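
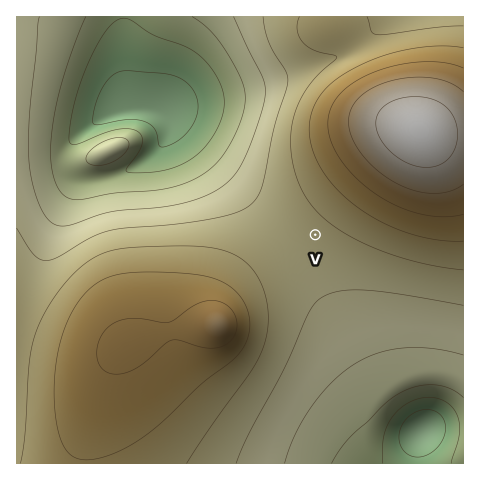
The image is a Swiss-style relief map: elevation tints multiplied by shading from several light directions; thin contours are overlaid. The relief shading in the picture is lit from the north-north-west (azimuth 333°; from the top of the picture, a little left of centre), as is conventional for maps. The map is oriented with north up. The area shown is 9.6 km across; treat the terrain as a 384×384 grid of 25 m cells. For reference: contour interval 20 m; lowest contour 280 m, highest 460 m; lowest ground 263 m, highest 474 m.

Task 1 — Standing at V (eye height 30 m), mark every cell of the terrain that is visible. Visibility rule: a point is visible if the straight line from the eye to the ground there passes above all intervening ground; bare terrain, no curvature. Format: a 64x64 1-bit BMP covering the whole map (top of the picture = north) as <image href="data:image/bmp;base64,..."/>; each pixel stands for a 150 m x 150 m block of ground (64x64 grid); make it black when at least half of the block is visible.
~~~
<image width="64" height="64" href="data:image/bmp;base64,Qk0+AgAAAAAAAD4AAAAoAAAAQAAAAEAAAAABAAEAAAAAAAACAAATCwAAEwsAAAIAAAAAAAAA////AAAAAAAAAAB////wDwAAAD///+AHAAAAP///wAMAAAAf///AAQAAAA///8ABAAAAD///wAAAAAAH///AAAAAAAP//+AAAAAAA///4AAAAAAB///wAAAAAAD///gBAAAAAP///AEAAAAAf///hwAAAAB/////AAAAAH////8AAAAAf////wAAAAD/////AAAAAf////8AAAAD/////wAAAAP/////AABgB/////8AAPgP/////wAA/B//////AAH///////8AAf///////wAB////////AAP///////8AA////////wAD////////AAP///////+AA////////8AD///////+4AP///////zwA////////PgD///////4/AP///////j+A///////+P8D+Af////w/8fgAf////D//8AAf///4P//gAA////g//8AAB///8D//4AAD///wP4fgAAH//+A/A/AAAP//wD8A+AAAf/+APwB4AAA//wA/ADgAAA/8AD8AGAAAAcAAP4AAAAAAAAA/4GAAAAAAAD//8AAAAAAAP//wAAAAAAA///gAAAAAAD///AAAAAAAP//+AAAAAAA///+AAAAAAD///+AAAAAAP///+AAAAAA/////8AAAAD/////8AAAAP/////4AAAA//////gAAAD/////+AAAAA=="/>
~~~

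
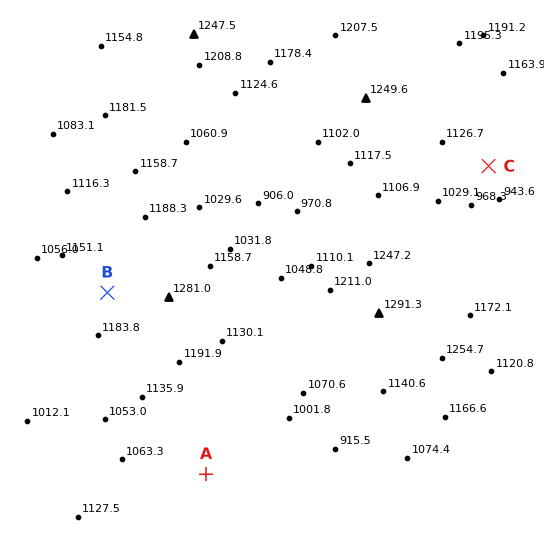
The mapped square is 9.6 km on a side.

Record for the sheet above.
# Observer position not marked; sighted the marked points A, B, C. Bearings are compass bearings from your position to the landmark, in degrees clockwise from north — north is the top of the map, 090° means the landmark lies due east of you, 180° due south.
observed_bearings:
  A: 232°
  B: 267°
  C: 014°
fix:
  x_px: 462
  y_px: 274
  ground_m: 1130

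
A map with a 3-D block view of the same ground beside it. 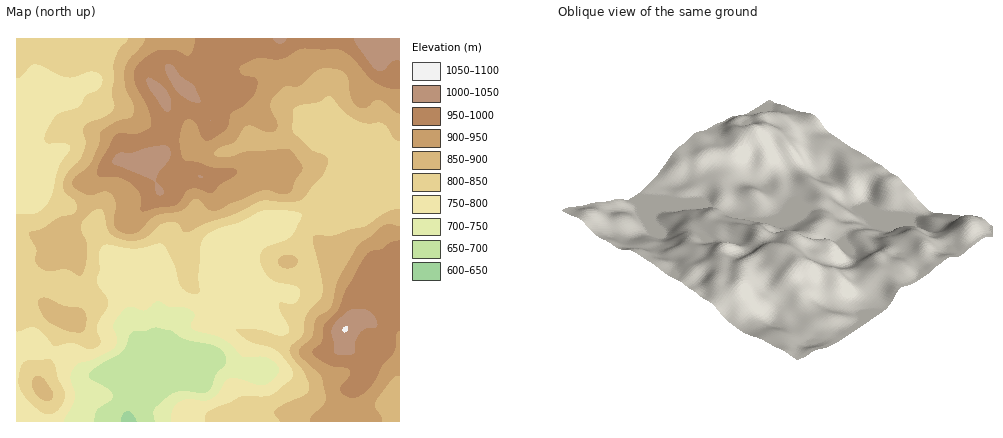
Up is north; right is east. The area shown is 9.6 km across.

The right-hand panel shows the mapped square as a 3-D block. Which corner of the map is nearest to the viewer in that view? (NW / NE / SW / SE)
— NW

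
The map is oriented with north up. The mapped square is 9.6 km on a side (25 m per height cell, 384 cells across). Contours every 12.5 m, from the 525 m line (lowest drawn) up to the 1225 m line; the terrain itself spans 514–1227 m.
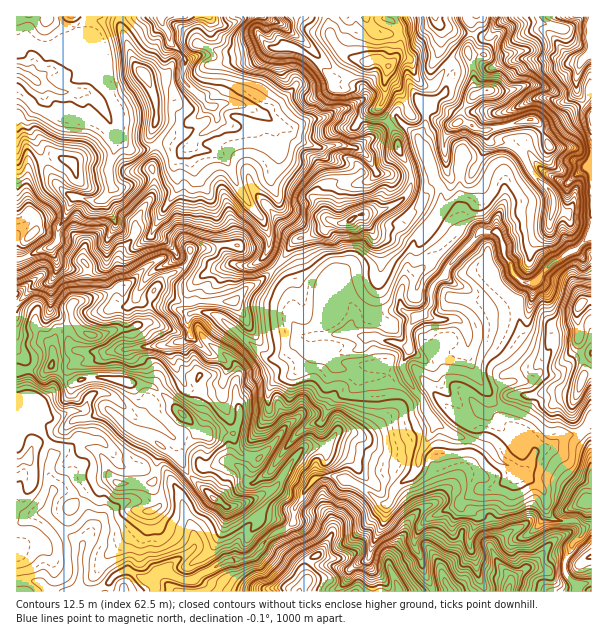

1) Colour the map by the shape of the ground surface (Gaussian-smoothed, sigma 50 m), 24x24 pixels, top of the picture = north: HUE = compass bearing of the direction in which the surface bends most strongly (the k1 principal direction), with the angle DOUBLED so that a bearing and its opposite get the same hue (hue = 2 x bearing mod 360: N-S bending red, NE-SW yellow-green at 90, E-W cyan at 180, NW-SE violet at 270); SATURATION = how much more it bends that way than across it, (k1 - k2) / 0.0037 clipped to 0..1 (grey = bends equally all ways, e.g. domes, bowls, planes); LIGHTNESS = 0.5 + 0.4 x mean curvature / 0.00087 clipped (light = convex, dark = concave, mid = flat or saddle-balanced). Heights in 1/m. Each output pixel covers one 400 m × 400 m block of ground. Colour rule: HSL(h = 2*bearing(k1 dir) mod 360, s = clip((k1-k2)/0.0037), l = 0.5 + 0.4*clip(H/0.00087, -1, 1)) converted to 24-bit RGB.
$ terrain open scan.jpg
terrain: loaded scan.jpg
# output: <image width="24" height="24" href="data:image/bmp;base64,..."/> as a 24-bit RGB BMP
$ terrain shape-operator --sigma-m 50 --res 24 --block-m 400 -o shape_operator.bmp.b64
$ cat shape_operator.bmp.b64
<image width="24" height="24" href="data:image/bmp;base64,Qk32BgAAAAAAADYAAAAoAAAAGAAAABgAAAABABgAAAAAAMAGAAATCwAAEwsAAAAAAAAAAAAAin1djnlgUWeDipxOi55Ka1s2raFISH0oaoeucqfFpZPb37vPwJuHFWpXnHLa47ZzXWKk1i1xe7i8SShm6ufDfkaNMsqIjStKjIiTh5qOV1x5pYyTimyeqIaPTo13wHe5Z4EsKk4SKVVOn8LG8MTQQobaABsz8u7ZNhdRvenAgDiT1zwyOZ5/1Z7DVySgj3/cgoyIjXB5f3dgYnNui3VylJByhJaJVUxos4dwWLljFI9FDCcQmmQ+5sqvI4uCHXFf44kWvKR1YDG6Wdee1GXAIotp54yeBjIDhYhsZWqDnoOXaGB6aJhas5yJY2ybbixb1vXloJnmpLpgCzhJkNqZ1synq1KsFS0x36eq0ZhQM1sufpNgOFc4wnlljR6UwKDeqKWCV1tzhG+EiHGkmKzCtryLQRs9ouvNtpd7Wkcm1VOvw21tFGMHJRsOklY0WpyXPmtBnYFeo3STZoNiYXdofFtXUIJ+wqV/rIuBWVx1iHCBcKd5akdEd1lGe9fTfntCXGY8Y2+/Ity98JG8aWLDd6C3dpZ4cYSFSmuAmaGFkYaYjG6ShWRvaoN7b35scL1ch5FxnV+neJRSVDo3gbiVkr3CgF1lioG+iY7BMsQ521/VAKZNXSzK2rHAh5Sydm2GipuCQXp8fFk/hXNafJB/eWdvc29RTJw9f35/eEJbV8c7lp3Ml6hbf3Zpl8e9bY+zbkhz7ObRCh8q8LfHLWKpor9rfl1xl36Pc5OeiD+Oh6WmgoKdflhebFh+nnGzWc5Oazc7NJJY6MPcLYWwlcrUgpOyU6FnlWtbQ1Z15Oy+HkNrTHY7jk5WiHJidXBkgpR1gyt4hLSjiaKack1zcL6mYWauYl+Y53y+WVOl2uCyRX9YQpJDiHNOmcDJg1m6ksnQgTmx5unIYy5nYmh8hHxrbIFkhYCbsr6eLT2jjIZjenJmbXqRh32Zl3eahFCccrlTcVSZwbiLmk6gqZLdPYycZG0iJ5olwTsSdcSXXhQZa6CaaWh5f4Zwf4lmd3lJoYpEOF6gl5OtdG6OfYN0eYB2d1+HS0Fz1LiNjIvaNh6hw9N8K0Eke6JE2KmYjkA5h3waRBYho9eeW1Zrd219e4WKi36Rg3uWhrB5aWUfkEsth3tPeop7iJB8PISybECt4MekH/6kCB9I8drrxJ7m0aXezFvMVJajXIGxip/F6MPhT2mGa3xyb397gHaAkHaGoapw0r+UGniKrk6Bjop2n+LFAxcwdTl62PPeY4MlUQbT1rFJF0s1ocE29Zjn4Ez7tLE4TGkvGy0G9Ty6k3RianleW2VSeXBdq5x4Tnx6v3QvMKbRxNayMwAw4P2PADMZ7Itl3tU0ATIx6/TXFCmH3o5sCSoN8A222N7zroze3eXuBQku9NfgwlWph4A/RqRFhbmdUnyIo3t9FpdR0fZrIgM0146c4VRLADMJmbzJKXniQ9tNuTiVoi7WONZsQL5Ug2ZWh1pAuZtMEi9qYSc85cTCwbzv5tjzXjuWUaZwYpCRsHiKo0EmNJedSlSD9cTOD3v/nMhraDI9bEMSImlCGDEZ9tzVJnh3cmJQncpoXx9URre2NlCq0uCnUWg8cIg/yn/S44O6e1OSinpirpmIRG+KVTNYmf7HxQ//vWVZaj91uta2MTJZaXPG3u/DR0BmcGd+n5ZalrN5UlVxMlJNssuDv1SSL0jMWCshvemPkC+FTZS5p5RnTTNQnvR97dYAADMvdke4krjEuKbBklynLjpTyMYyeFRkYIFzh3SPhIxyf3N4THN/mEkfnKAHLSsG2uW/djav2JReIhEbw51ZPKejZk+j0vnrHC7/ba5haEtFbGVNf2FjSUxl3cmwWHmJYqGHdVeYfYubgW52ZkVMKWgewa7s4YbLH7MlvzCKPlqy1Mjza+jca1P30+34UkK7LAccm4luhmNzhHllgWx0YUNgt9WbYpOnfi5yd3tHgHNWclVWPEmd5IvaQucrEY1l5p56V5MyOntUwlZv3n63FNwXHzMAZZ8L7kanelZIhJBpgoaSZ2d+jGGqzufVSS64u1bKgXKgpElsdmk6HicPPtA3sHtnWESh4+fALr6sWkKoPYFXYbcrVsm/6sr5kzZ2HFDVfYOWfoyDfYB/X1ZtkNaHmZxkdhFxPM9VgmCvcTN45Nf0ztr4P2rGkMKwi669w5CunKTVKDdf3au72pqoGGg10GxqdjFdHJJKfHagja+cfnmkY1ears2TZ4RFGxqUr7xeVyZbBdZx+78AiRQpgregiJxvj1qCnLd4g6xeSDdxw5VCmc5Rl8cld2o6SLfMWx7H"/>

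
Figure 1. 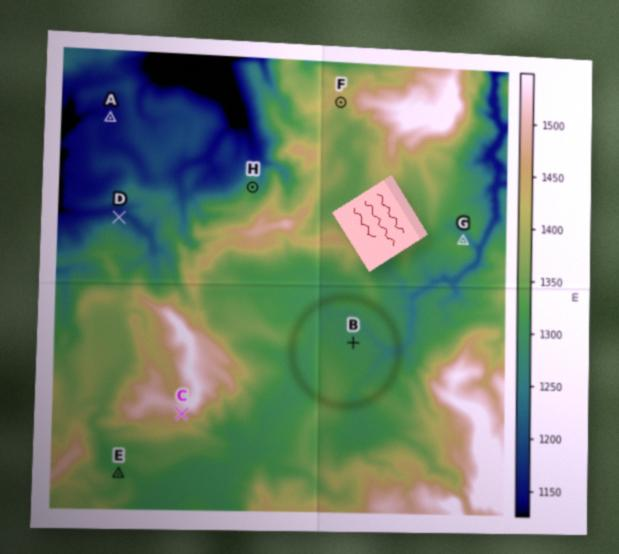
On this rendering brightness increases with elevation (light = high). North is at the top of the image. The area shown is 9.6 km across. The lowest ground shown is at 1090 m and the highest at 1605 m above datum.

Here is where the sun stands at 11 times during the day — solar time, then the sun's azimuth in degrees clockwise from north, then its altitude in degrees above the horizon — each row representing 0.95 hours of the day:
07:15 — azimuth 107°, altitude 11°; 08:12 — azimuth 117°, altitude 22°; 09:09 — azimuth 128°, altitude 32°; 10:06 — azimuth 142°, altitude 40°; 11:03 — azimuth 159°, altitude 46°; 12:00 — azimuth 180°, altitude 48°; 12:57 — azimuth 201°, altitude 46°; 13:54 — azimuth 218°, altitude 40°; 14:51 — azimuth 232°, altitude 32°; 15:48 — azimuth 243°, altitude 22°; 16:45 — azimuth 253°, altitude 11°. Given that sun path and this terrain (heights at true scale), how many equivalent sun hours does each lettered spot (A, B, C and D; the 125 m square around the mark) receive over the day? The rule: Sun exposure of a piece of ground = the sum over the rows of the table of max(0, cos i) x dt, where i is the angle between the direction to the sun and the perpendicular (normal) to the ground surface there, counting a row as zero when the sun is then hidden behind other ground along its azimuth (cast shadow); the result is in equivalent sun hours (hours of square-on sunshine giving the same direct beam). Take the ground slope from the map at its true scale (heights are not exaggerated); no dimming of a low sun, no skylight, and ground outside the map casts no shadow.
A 5.3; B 5.2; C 6.7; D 3.8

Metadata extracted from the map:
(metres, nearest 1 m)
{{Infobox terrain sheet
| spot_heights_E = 1324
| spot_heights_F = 1419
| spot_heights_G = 1295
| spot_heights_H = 1311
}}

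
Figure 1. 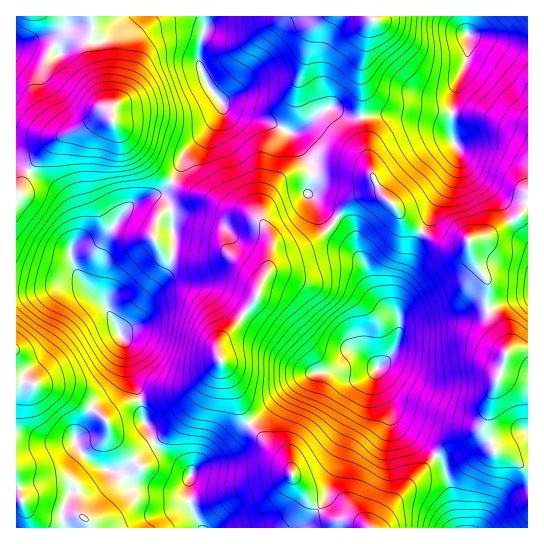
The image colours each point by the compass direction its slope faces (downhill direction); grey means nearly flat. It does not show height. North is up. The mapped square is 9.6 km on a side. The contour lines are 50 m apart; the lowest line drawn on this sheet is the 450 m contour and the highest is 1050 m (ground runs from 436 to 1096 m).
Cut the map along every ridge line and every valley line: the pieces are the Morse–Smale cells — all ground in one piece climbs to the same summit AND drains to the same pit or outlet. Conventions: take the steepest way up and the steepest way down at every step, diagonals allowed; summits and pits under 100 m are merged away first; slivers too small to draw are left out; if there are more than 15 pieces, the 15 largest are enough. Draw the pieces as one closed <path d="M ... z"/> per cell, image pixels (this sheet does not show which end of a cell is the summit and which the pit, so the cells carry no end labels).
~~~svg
<path d="M377 192l-20 5-7 4-11 13-2 5 12 8 4 6 3 17 11 20 8 24 6 9 15 12 3 6 0 16-4 13-18 17 0 14 14 28 4 14 23 20 19 12 13-12 29-14 7-12-1 13 8 19 20 10 8 6 6 2 1-117-14-1-7 2-2-14-16-23-2-8 1-24-16-28-3-12-7 3-16 0-12-5-23-15-22-25z"/><path d="M105 115l-48 24-25 27-13 28-3 1 0 96 17 1 29-8 19 0 24 22 14 27 14-15 7-13 21-26 8-13 4-13-1-40-4-11-6-6-10-1 11-3 8-11-43-39-17-25z"/><path d="M473 35l-5 0-1 26-12 29-4 31 0 16-13-13-35-9-28 0-12 3 8 52 9 21 31 34 35 20 16 0 8-5 15-3 43-27 0-164-18-2-20-7z"/><path d="M309 173l-19 2-8 4-9 8-10 22-2 9 2 6-13-11-21-5-22-12-17-4-19-11-8 11-11 3 10 1 9 11 2 46-6 18-27 34-11 18-9 10 7 14 2 24 12 29 44-9 22-15 13-14-1-17 2-6 35-40 4-14 8-14 4-13 6-5 28-8 16-10 13-13 1-4-10-6-18-18 4-16 0-3z"/><path d="M81 284l-19 0-20 7-26 2 0 186 3 8 8 0 31-8 13 2 6 8 2 22 6 8 2 0 12-17 25-24-9-7 11-3 9-7-22-23-8-19 14-12 21-8-11-28-2-24-14-28-8-13z"/><path d="M337 219l-15 16-9 6-16 8-19 4-6 5-4 13-8 14-4 14-37 46 1 14 29 64 13-8 33-32 16-10 28-4 11-4 20 0 7 3 18-18 4-13 0-16-3-6-9-6-12-15-8-24-11-20-3-17-4-6z"/><path d="M370 365l-20 0-11 4-28 4-16 10-33 32-13 8 25 26 13 10 6 18 16 24 8 7 16 11 17 1 19 8 6 0 14-21 47-52-41-32-4-14-14-28 0-12z"/><path d="M371 16l-166 0-1 15-5 18 0 14 10 26 17 19 41 13 24 12 14-6 12-12 12-7 4 0 16 9 13 0-1-54 4-13 3-23 4-6z"/><path d="M203 16l-112 1 0 41 12 32 2 13 7 8 0 10 16 21 43 39 9-14 5-16 26-24 12-17-2-8-12-13-10-26 0-14 5-18z"/><path d="M90 16l-74 1 1 178 15-29 25-27 29-14 13-9 6-1 7 2 0-6-7-8-2-13-12-32-2-17 3-6 0-16z"/><path d="M466 16l-93 0-6 17-2 17-4 13 0 52 4 2 10-2 28 0 35 9 13 13 2-40 15-43z"/><path d="M250 424l-25 24-30 20-6 9 0 26 12 25 167-1-18-7-17-1-16-11-8-7-16-24-6-18-13-10z"/><path d="M223 105l-6 14-32 32-13 31 18 10 17 4 22 12 21 5 12 10 1-14 10-22 9-8 8-4 21 0 1-9-21-33-17-9-45-15z"/><path d="M221 360l-14 16-14 11-12 5-41 9 3 18 10 23 6 7 26 18 5 6 35-25 24-25-8-13-5-19z"/><path d="M485 421l-6 8-29 14-14 12 7 8 6 22 8 42 70 1 1-61-7-2-8-6-20-10-8-19z"/>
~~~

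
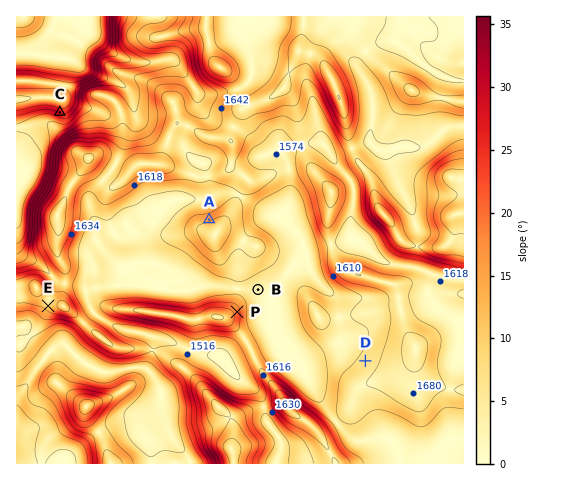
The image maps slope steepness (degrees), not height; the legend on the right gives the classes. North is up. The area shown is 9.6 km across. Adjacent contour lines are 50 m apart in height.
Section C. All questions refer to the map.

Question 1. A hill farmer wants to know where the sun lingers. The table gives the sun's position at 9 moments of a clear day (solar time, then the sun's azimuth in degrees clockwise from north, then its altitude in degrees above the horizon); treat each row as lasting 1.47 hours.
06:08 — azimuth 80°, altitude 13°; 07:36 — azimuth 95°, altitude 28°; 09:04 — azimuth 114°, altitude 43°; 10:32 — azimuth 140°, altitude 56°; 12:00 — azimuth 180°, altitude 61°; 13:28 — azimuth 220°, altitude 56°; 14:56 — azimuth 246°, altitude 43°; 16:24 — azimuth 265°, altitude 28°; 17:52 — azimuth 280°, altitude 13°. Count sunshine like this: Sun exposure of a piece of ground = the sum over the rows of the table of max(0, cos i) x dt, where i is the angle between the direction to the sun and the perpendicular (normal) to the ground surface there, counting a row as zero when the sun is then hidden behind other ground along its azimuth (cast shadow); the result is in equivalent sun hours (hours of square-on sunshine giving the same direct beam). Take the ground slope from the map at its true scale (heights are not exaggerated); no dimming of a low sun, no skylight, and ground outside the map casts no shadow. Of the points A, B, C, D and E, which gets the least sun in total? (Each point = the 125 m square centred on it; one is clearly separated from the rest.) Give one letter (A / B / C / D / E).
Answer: C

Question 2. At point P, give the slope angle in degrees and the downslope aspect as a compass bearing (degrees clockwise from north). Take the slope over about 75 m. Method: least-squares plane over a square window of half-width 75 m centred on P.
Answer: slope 19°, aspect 74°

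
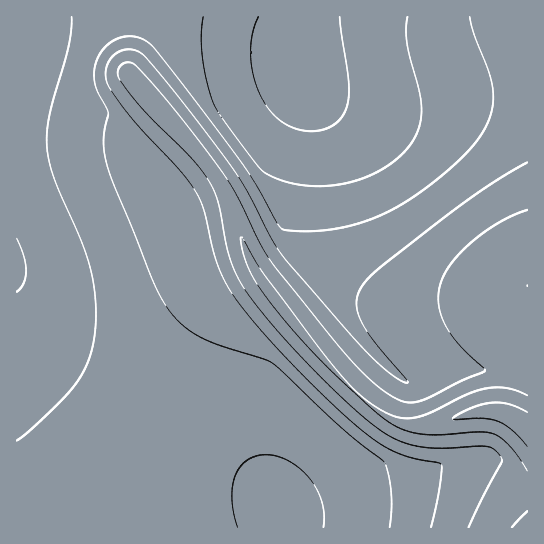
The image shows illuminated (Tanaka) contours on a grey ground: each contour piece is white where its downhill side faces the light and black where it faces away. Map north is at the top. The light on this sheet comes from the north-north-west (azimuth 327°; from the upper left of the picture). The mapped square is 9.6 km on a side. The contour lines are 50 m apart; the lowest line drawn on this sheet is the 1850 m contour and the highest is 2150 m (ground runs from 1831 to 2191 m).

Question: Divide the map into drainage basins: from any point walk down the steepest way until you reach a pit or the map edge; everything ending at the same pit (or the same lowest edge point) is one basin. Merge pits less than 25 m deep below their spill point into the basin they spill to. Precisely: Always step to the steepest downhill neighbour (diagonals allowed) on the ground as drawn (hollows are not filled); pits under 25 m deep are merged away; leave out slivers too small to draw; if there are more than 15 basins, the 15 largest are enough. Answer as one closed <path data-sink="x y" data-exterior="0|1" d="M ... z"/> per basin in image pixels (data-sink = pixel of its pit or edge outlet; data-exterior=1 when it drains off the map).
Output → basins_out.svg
<path data-sink="295 62" data-exterior="0" d="M527 16l-388 1 0 16-10 33 0 8 48 53-32 35 8 23 15 26 19 27 12 13 43-8 14 30 11 16 52 65 43 45 23 17 17 8 27 1 46-13 16-1 14 2 21 14 2-1z"/><path data-sink="17 266" data-exterior="1" d="M138 16l-122 1 1 511 114 0 2-2 4-45 6-30 9-30 15-35 26-49 27-40 37-23-15-31-36 8-9-2-18-22-26-42-8-23 32-35-48-53 0-8 10-33z"/><path data-sink="279 513" data-exterior="0" d="M258 275l-38 22-27 40-26 49-15 35-9 30-10 77 395-1-1-100-22-14-14-2-16 1-46 13-22 0-16-5-29-21-33-33-46-56z"/>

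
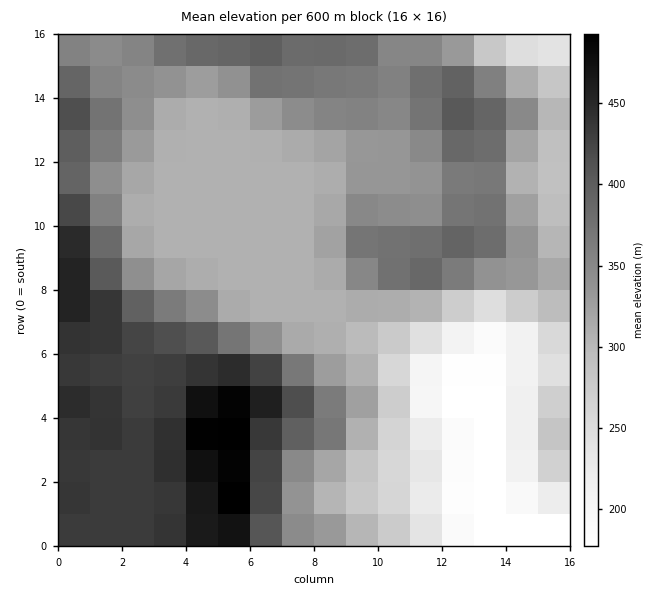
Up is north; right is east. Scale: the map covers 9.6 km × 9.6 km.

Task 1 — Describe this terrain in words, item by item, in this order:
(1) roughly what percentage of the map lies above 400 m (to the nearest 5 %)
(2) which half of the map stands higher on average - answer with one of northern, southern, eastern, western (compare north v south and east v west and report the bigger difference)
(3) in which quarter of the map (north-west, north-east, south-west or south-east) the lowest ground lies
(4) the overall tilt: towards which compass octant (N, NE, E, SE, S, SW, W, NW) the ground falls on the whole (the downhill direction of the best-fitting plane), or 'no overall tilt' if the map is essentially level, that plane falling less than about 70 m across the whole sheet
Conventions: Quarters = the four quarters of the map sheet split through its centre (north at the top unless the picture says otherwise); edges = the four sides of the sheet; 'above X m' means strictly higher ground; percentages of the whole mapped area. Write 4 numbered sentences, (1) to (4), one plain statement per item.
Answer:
(1) About 25 % of the map lies above 400 m.
(2) Taken as a whole, the western half is higher than the eastern.
(3) Look to the south-east quarter for the lowest ground.
(4) Overall the map slopes down towards the east.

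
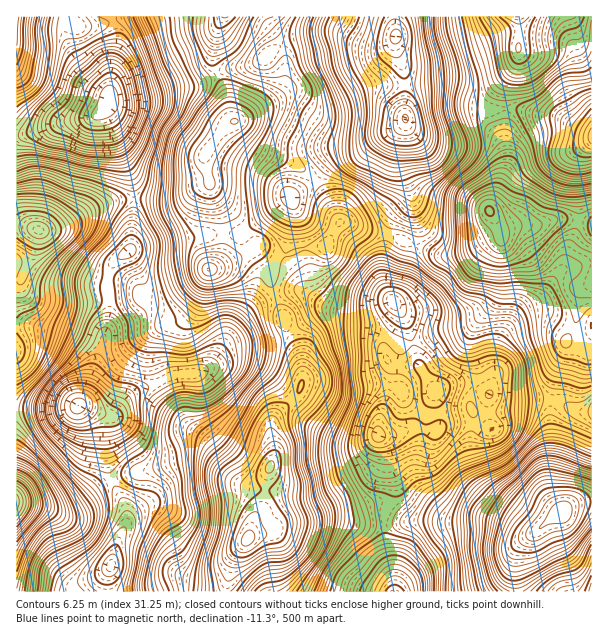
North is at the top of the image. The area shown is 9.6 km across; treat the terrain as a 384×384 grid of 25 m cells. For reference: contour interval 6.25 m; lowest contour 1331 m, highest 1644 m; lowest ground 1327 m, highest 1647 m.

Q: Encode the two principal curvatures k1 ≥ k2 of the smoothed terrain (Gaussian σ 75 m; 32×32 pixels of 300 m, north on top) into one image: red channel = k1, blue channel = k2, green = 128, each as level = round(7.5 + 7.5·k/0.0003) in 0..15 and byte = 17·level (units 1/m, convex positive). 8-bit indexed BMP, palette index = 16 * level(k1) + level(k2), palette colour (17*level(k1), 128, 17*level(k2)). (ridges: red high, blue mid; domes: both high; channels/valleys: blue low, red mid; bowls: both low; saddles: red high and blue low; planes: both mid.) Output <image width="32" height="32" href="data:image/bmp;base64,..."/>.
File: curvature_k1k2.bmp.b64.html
<image width="32" height="32" href="data:image/bmp;base64,Qk02CAAAAAAAADYEAAAoAAAAIAAAACAAAAABAAgAAAAAAAAEAAATCwAAEwsAAAABAAAAAAAAAIAAABGAAAAigAAAM4AAAESAAABVgAAAZoAAAHeAAACIgAAAmYAAAKqAAAC7gAAAzIAAAN2AAADugAAA/4AAAACAEQARgBEAIoARADOAEQBEgBEAVYARAGaAEQB3gBEAiIARAJmAEQCqgBEAu4ARAMyAEQDdgBEA7oARAP+AEQAAgCIAEYAiACKAIgAzgCIARIAiAFWAIgBmgCIAd4AiAIiAIgCZgCIAqoAiALuAIgDMgCIA3YAiAO6AIgD/gCIAAIAzABGAMwAigDMAM4AzAESAMwBVgDMAZoAzAHeAMwCIgDMAmYAzAKqAMwC7gDMAzIAzAN2AMwDugDMA/4AzAACARAARgEQAIoBEADOARABEgEQAVYBEAGaARAB3gEQAiIBEAJmARACqgEQAu4BEAMyARADdgEQA7oBEAP+ARAAAgFUAEYBVACKAVQAzgFUARIBVAFWAVQBmgFUAd4BVAIiAVQCZgFUAqoBVALuAVQDMgFUA3YBVAO6AVQD/gFUAAIBmABGAZgAigGYAM4BmAESAZgBVgGYAZoBmAHeAZgCIgGYAmYBmAKqAZgC7gGYAzIBmAN2AZgDugGYA/4BmAACAdwARgHcAIoB3ADOAdwBEgHcAVYB3AGaAdwB3gHcAiIB3AJmAdwCqgHcAu4B3AMyAdwDdgHcA7oB3AP+AdwAAgIgAEYCIACKAiAAzgIgARICIAFWAiABmgIgAd4CIAIiAiACZgIgAqoCIALuAiADMgIgA3YCIAO6AiAD/gIgAAICZABGAmQAigJkAM4CZAESAmQBVgJkAZoCZAHeAmQCIgJkAmYCZAKqAmQC7gJkAzICZAN2AmQDugJkA/4CZAACAqgARgKoAIoCqADOAqgBEgKoAVYCqAGaAqgB3gKoAiICqAJmAqgCqgKoAu4CqAMyAqgDdgKoA7oCqAP+AqgAAgLsAEYC7ACKAuwAzgLsARIC7AFWAuwBmgLsAd4C7AIiAuwCZgLsAqoC7ALuAuwDMgLsA3YC7AO6AuwD/gLsAAIDMABGAzAAigMwAM4DMAESAzABVgMwAZoDMAHeAzACIgMwAmYDMAKqAzAC7gMwAzIDMAN2AzADugMwA/4DMAACA3QARgN0AIoDdADOA3QBEgN0AVYDdAGaA3QB3gN0AiIDdAJmA3QCqgN0Au4DdAMyA3QDdgN0A7oDdAP+A3QAAgO4AEYDuACKA7gAzgO4ARIDuAFWA7gBmgO4Ad4DuAIiA7gCZgO4AqoDuALuA7gDMgO4A3YDuAO6A7gD/gO4AAID/ABGA/wAigP8AM4D/AESA/wBVgP8AZoD/AHeA/wCIgP8AmYD/AKqA/wC7gP8AzID/AN2A/wDugP8A/4D/AKWDYKODoNT6t6Sl9/ZRpMOkcXSVYmBQpqem5vjEYXH0lTBSoXAwctnrodb39YSm2KZhc5ZiUXKSdJXo+ti3tfZzcYW2opCwxsiRpfj79vnryqSDhZOClKWjter66LfoxJZw1/rYkHCjpnFy1vjH2evaxdPm4fbk2aKVten59/r5+/P25vewcZJhQGLl1rfH2MjVtJSSpbXIw9i2yJbY6/n+5tejs6CFdGKTp/fGpcXWtHOnorWEpaWmuLTo6Or7+/nIlICz0uq1k4Dp/Mfn+PeVc3VjdYakcsbXxaP5+se41KWCkqW02LSVkfWnlMf61lN0c6K0p5Zys5Bhcfj5pnTkpKOhhHOTs8fExWO21/fmknOCMECTlFG1ojAg4fKjg/KAADChMECV6/jVtJX598CjtpRQcqWWhJS2cWDS84Ki8IAAAICSkOPn6YG0pfr29cnq1qCAyKWDuLeCg7XkgtL1wyBAk8ijsKCQMGGE18T46v2ysMPJlFKCtHKBxuR01f354tDCuaemcIBgUFCipPn6+qFxYpRyo6SyQSCk57ja6+jWoaClxralyZKCYYPU5fe1lHJyt5KF6ciCobXZ2siUxbeVYGKn2enopUAxpPfD58WFksSUs9bJ+aWSptjIppW3ybWxkqallKHkUZHU+cmDs6aDcmFSYcK0tXKjlaW12bfZkoKR2pOi1PelwrPUg6PFlFIQQGBi1JGig4JzuLf4tLJAcaLIsaTo//nVpLeFpuWlYmBjhLW26riWtrKll7P0o3FgcFGCpvf617Wnlbel+8iioPjz9+Xq2ti3lXR0t/v66bOQQEGD9JKjhdrl5fb4tNby+MNxs/nKyZaXcpX5/Pr49pJwlLflhJS103RRgvj757OlkZCV+Oe3x/j10+nKyNb39ODC2Oi4xtaUMkCl6dmmtpNgotj+/bXY5fb1x8iWpsfVwJGm+dvapoRBY8LV+cakstPx+tn3pcakgpS22sfGxsOws7f417WFlJTV1uRwcpS0tVCTs/Xmw3AwQLCSlGNkcKCT2fz5xpWUpYWUs4KxcmJQcHCg4+fmYVCAkHCAYEFAcaXq6ffn+bZ0dqbGpnIwQEBxk/XXx7bGlXKjYIBwUDAwkpG0+fr8+LWFp+q4pnIwcLfr+JSzkYGDlsalxZVhQFKTkcGR+LnGxcf4x7ezo6CgperWs7Cyg4Wk+tiVclJAYpbFlMHwgnSk6OiFdZO3oZGFtKTF+NqVYbjXlqLFg1CCltiW97KQUJX3lXVkZHSBYISlt4T76/ni+tmUoMfVwJCm2ZXo6aeDo+aWg3KVYWCQuLinhPjIlnL4tVKA2ubhsdemptn4pWKlw4Jil5diYJHKqKaT8cN0hfY="/>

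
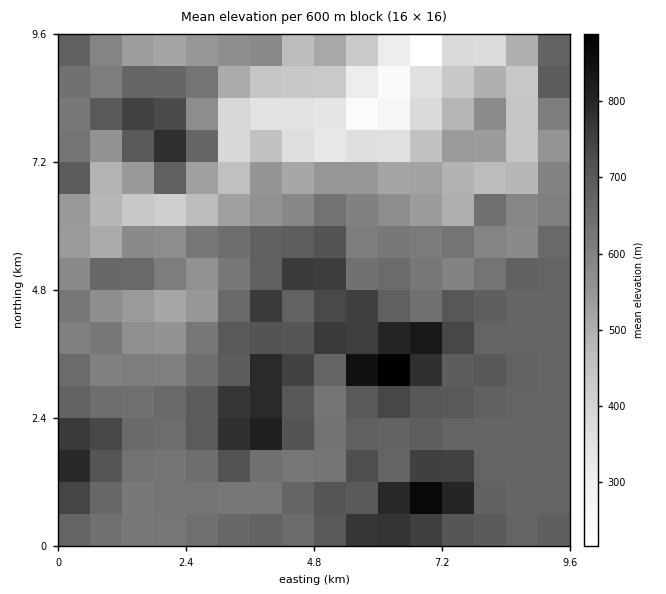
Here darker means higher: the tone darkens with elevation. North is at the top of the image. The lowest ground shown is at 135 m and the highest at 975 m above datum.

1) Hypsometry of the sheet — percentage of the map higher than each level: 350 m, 96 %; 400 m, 93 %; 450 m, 88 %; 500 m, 82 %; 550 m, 75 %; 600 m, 65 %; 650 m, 47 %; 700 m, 21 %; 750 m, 11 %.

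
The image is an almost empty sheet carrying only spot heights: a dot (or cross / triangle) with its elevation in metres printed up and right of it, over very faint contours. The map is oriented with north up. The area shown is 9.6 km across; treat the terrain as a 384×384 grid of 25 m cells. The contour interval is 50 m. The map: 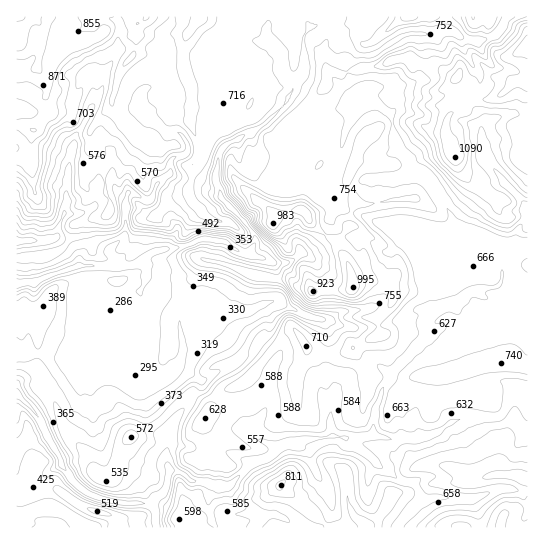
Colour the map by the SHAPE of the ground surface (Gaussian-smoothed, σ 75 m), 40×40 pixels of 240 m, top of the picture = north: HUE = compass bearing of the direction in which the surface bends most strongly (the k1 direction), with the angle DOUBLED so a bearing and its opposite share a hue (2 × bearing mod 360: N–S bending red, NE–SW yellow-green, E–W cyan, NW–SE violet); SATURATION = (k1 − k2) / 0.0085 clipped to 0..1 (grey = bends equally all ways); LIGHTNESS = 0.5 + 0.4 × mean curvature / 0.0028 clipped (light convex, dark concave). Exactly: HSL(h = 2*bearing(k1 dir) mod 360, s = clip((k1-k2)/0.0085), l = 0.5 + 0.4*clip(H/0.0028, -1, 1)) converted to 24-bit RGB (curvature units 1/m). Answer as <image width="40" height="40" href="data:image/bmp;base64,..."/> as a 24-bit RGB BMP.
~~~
<image width="40" height="40" href="data:image/bmp;base64,Qk32EgAAAAAAADYAAAAoAAAAKAAAACgAAAABABgAAAAAAMASAAATCwAAEwsAAAAAAAAAAAAAhYRzfX58fn5+fnh4dFFQbU06U2g+cL5sjIeek4eSXGZ7dmiYx9O4hoaQgo+BdlFyh4B5ZHhoaX9feIdzkHd2dlVgfXJkd6B0YZKjoleVgqWOorK5o2OBXWthVIaDd4WbjpOvpqW/nqa+nJK1aE+btKGZh417TmlskpJ1YXdXbG1aaEFGhYyTz/D8zN7wiYKgd15lk3NqdCxhX6Odxq2Bg4V1cIdvf3qfkKCvml2Sj2Fjjn5ea2xXc3lvi7uok6ihSjxll4J6hsOIUT1buX2Jl4qITnFnT3xgcIp4epV0ioVzd11qaW2Ln5uotKXAf3S1lo2mo4iyfGSipdPYod/MNRYUMxQAgHE+bJFrbJSPXYNoGTsywLSVj5yxm5ijU5OAjGWRkXicqYCnwJe1l5Sce72ngJqSdn19TjFisbiOgJlrNTJajH1+wrK3k5C1V0tsZmw4WlIlXVckVWApKE4cUoFEiX5eYjlCfHJ3eI13gJSqpdGeMwAcl32LudHXt8bThpGmeISNj4ShMWKGuuG7OyovPCkFQzIQMEQVVX1/nam6nJ/H3sndop2fXox9cE9yaFBsrcOPkI6DKjpfkMKqkoFyUjAZWFhjqZm3kYq2mZO2qZzBpo63cXl9Ymlgj6Ske3aCopSGPZIvVCw+dWR+r9LGjKCgnWx8kYeHfIOFdot7fWWAVDMZenBmrq+5jpmwwsXKJpWCVZFjd4+Nl4OR17++l3mgUiNbhZqYttS7ooamTXSOZk9CZkNbxrnMlo24doWThKGjh6qseoKViYSXjo+kfJWwh5GeeXmEj52Rw9HMJAMwhLF2h6+Cb2d9mXKCmoFyfo1yfHltV0NsaXup1dzkmZexkaGrjYBwhDU+WmlFDjMKVX5Qqa18mU59eIiuo762hJSNn3WEay1JbHZ5cZihhZ+Gg4qbh4adjouTh36Bdm52f4F3jot6cYFte3Jsg4CGlMiFVB9NiYGAlMmpg6CPZlF2iXWKuYyOlZOIeJedWmCQWF9kg3M5maFjfHhpgISQjqKyipiplk5gOlUpQUYaaXFPY45hkZR1cltTe1JTkaK7j56xXW9rjp16bG9shXqDinJ8i397hXiFgX9/jYt9jYV1XndvjXV/or2SJQcsp9Wng6GNd3l8alt7eIyQsLe2trDFpFqaaWxtN0lyz7a4jpaHepR/cHpwf3VjdVtyjYOfp4ejkXaWeXd/gJ95Rlxgi2RXiY9eQXc+llFPiKaDeoRuaWNZSmwwTn1SiHuEg4WLhoOVjo2fnYmOam2AocahbSVkcYR0o82Wd4OEf3CEZ3qLb46Elal+iHZ8lluixpKxK1xij5GTxaOslIuQdHd8eXN9d4OCcXeBm3uZnYyfjqOmmaebMi1moZigpZmohZqWlouakH+MhJSHeHGRq6SqaXN5S2s8YWo7a283VF43pol6dW99pZRiVCtFicSSmLGMY210cGFlbXhqcX9thKZxZ1pUVWNlnYifx5K7LF1Ms6KWoISQi26CgX2Bf4V9XG94fnZ+npmLhpWFiId/Skdqio+Hi4WGt5N+Q2yDqJCNhXuHZ3t+mJGCinKLgniNiIOajZOkmrCoVnpzgHF5ZTRcnMG1i7WRipeIdFd2fHt7dX99f5h5el9ceXVwYHliRXFRgHuNzbfQR4aOxXyYnIOVh4KEg4aBYWx8enN8oKaFiI1+eml6d3l+b314gYB6w6iVDSYzw6iliXmFeHuAhoV6gH1/fYOLfYuTjJWZmo6NXmR4f3h3N3NkmZ99jbOLfWN7fG58f35+e4B6gH11f319gH9/f39+cX1xPmlKiZpaOyYiWI5ZsZa0y5XLk4iHX2t7dHqLq6WQioZ6cmF1fXp+Y3Zqfnh1o6GNhYqlSllerI+ZioCTjIWUj4aRgH93cHxdZ3NJdmpEZVdGdGdMgpjHobexh4N/eF9zf35/f39/gH9/f4GAgH5+f4B/gH2Ag4J/c3x6UmJup6O2kY+nSnVGVmlY16a7gHOBW3eAn4yLnndzc4B5emV2gXpyYX9ifah4f0BJLW5MjIuCloiQgISHhoKNkIOdoIqwnoi1louzj5m3gZ25eXhLn5dZbWNhd3l8f39/f3+AgICAfYB/goCBf3+AfHx/iICAfIOBZHZ6X4BjgZFzhXeMlnWXTW9S1J2sUWhuenJusZ2OeIibcHKuq4K0m7GYZVhadoN2oYOEKmRKiYR+jX+Cf393eXx2fIB6foGAhoOJkIiMd3KChJCEmpiFdXh8cn59fX9/f39/gICAfYF+hICCgICAfHx/g4KAgH+BcXN9coR3eoNvZ29nbHFxoI6TXYeCx32ocnV3ncqjgo2kVE6AhIWVrI+8y5PLjJWRcZ2KnICbN2xYhHd4joOCfoF9fn96fH93e391h4V5fW14iYmDlJODh4F+an9/ent/gIGAfn6Ah4eAen+Dhn6GfX1/hYSAfHp+eXiCfY2Gen1/d36Da42QgJeagIaXmWyi0eLakKi3hmuUZ1J2h4FOOywdbW81obF/mICegHeKgn2McW9od4JngoN7f31+gYB8foB8gYN8gXJ8ioOFiImGmZGHaHuEdnh/gYB/eIB7i4OJcoN5gXaHhX+EhISDf3x+dX96foV3dnx2doJxantfVW1TfHNpT6ib1tGpLwgELiAFNkMdfJ2Mn6PKpK/U0aa4VXBHWHJej36GYIODmJGggHiLgn9/gISBgIGCf3uAgoWFop2xeWi1tKCWZ21/dXR+gICAhX+AeX5xgIZ4V3F8l359e39+inqAf3l3gXx4eHRxhXhwfnNqaoJVSGY4NTYljBomrX6HnriRdHuAa19feqdMMWo1SmZG27u3WG5wYXZhd3l0XXdLV2tVkIiFfn6Ef3Vye3p0fYV7pKCPLSVd587Xh3OXcnV/gH+AgX6AiHx+kYx9S2FanZaXhH2DhHGAjn13c3hxeHZ3fHB0iWJil3RTcGhPMSg5jpmZsr3b29nyppblq5ni5OfnW3OnY4eVobSPiYSoaHKjeXWNkYWZjoWOWXNRd3poeIODlXyKgX56dno2KkUXDy4FpHt1rovGnpW9jI25lZzFs5/GkpWgZFZnjYmAdW+All5hgnBWamJNZllPf4aKxM/i0934V1j/ps7NnsWPa1t4gGVzdmBhx82jemmUcnyap5OZhJqFW1BwfHuBgH+BiIGKjoObhIebeYyPgYB8hnt4lZevo4yynpKqYH5bFTQNPDcLSE0QQE4lZ1okb285YGBtiXN0gFGCpICSq6e1mq3W0ez6rNbifnyScUtJKh0USFI/ztnAWypNel1ulrCLkJSNkYmDbn2Li36Lm4+ValZ5e359f4CAf4GBgIGBgYGBi3qDaoCLnpKopJzLoJnOxarbx5/OgGOZfqWljrGSYTpweZSEsIiVKGEuRVk6YXeBvtzgyMbTh42mjIJyLhMFIBcTYkVPmH2Es+rAIBoTgH5eaHx0rduqelZ3qK+QXlFMXJZniFRxfnKAf4CCfn9+f397f396f4B8fXx4dHdxZYJWPD0HKigJHigLdkE6nW9cc35egl1IU2xGSlJFg3BGgV5PcVxXhXeMXZ0wIzMAMyQAJRUOwMSKCxArnFdaoth3X09EU2JccZh2icS0kYdpbm5dk4d5lbXBflp6e2hsfXh0fnp0fn93fIN/fn14eWJeeVhKc4BNe2pUt5COaHd4j6B8GEd66NjnqH6xn32crsKpAAgz1aqtjYafnsm8HyxT2p2bmGSgkpyuktHe0OnwmCeUxMfOwsPJY2SZpI+ifee9T1FzqYiUs87QdIyKYjQ5d2Zifnl1fnh0fXRoeotsc1xfdV1UdlJXkYN5rb+ZMGyHn3Cdk4eNtt22EjREem0wa3hbsJi/6ejaAAczztTIva7WsXeNZ1aVhpWKsNDQkc24d4pwMwAdK3pApMyHpZq6rGHR2PPpnIa3OFByiItvn2UuZD02bXRbanBVcGxUeXNiiaiYcnmeiGJ9lX+PdICXqcK2k6ySRFSFa2KTztm9l6ihREB9b2ZjvLKfT3Ji2eCtCAYtrdiSGh4V1ZmXfW2aoMWhf7SVb3tdMwAgaZSR3O/sl9rObWl5aXp/w6uMZTlJellqXFdsu8S5hH68p5fMp5nRlZXIpcPJg6KkXypbknt7eoB2fpGDla2dwczTax9cRFxb1vKsYFpTZ0hwk4GkoruZaX6EiU9TPy5Hj4R0XsKqhJiLmYSq0Mmpg3FbTTR0bHF51fDliaWOYzYyamBNcnFVmopOamZrdXCAiH51a5xebGlxeYd3cXx7iIeQqKaXZC1beFhslIdwiK2eksa3ZZdtOg0fppSSW3eG0+SwXGF2Z3d9X2N5sKWJcnh6aU17fFeWlbaRlU9aF1cnWDgrybRitLiIBAYvxM/NfqF2YkBLnoCAenx+cH9/n4eWjn55WnhykoOYkXt2XmJMdXZObnpMTHREcks+XTRLfGhloMqOb6eOg5mRcjVje2h3mKSBfqW02dC7ZWiPd2d3Plt9u5qBdnVvUlF4oISNdHlxmXdzma5/P7fL1LzauZiTEiRHz+a/b0BueoN4fXd0i4h+e39+aHh2rZSWdXyLTmx4xZuWen+oipyxnqG2dUyJnlycgGSYoaepzdvAU5uGZ01he0qClKCpoK+2hWpfzMyIcFtlg46JDx0tzrKlj6anU0tki2pzgH6HprS0xKrMf6KvEh4jy8Geh2l5Q6RVcUqfk3ydi3V1l5yCd3x/c3p+gYl5oI6CQ1duw5qLZ3heen9eYWljgVBrW2VlaG94uMqqo7qZmnWdPjNgdH+Sh5yIi4Nwbmlvw6eJepN8W0xMGyw2x8ugXVFjiGyDe5+Rha+pmKCaX2xznGxXZ1VlgZqAzoCneoVzCCsLUkZYzL/LqZCSb3l6eX5/foGAqJuKS1xzhpCTx6G7gJl+QTJXempxh3iEbo+hutenqZ6IdGR0UUR0bXZqf3xrhJ6Ei6rAr46nv1+TZm2Ppb2qLnJ1oGySeYqEhKqOe4d7eGpfk114bFSjvdm7XGNydXuGp46u1KHWap2SDTYYwZWtn4WWdnp2a4BznpmKamiCUXpqjpF/x7G6OyF+mJ3BuMvXZGGJ1cuggIVaXz08SWNgdYuVmqGujoeWdGJQc2dTqqOIjIuwtqGjH0VdtHufoK2Xb4h9dmVpdnJ5foqCX152yLmVXW6Bc3x6dnl3j3+CkoWGp4WlDj0mu4qdq4efdYN5d4ZnfHB5eH97aoFhgWdWTF9hdGZNdVpEZYJenK2BtY/CloqscVNjXm9MUXE4fHdVe4iZhYmerbWXgoBueXaDYlR+KFxg4cq0cXN5YWl4i4iLgIKCYmt4wcB+W1lwf3yCeX19cH1+ppOPhoGKiYKCM1xSnXuBsHeFfJh1ZXh5f39/f39/eXCHgXqWZX5+eIJriIJhmJNogHlpiHOZlpDPz7HXe5CbgIaGbXpheHlnpLx+gImXUmN9pHWdTmZ0xbGObHZ3enSAbn5tg3+BcVV2tdWeaFuBeXx+gICCdXt9k5l+gXmCmpafPUpyeouHqomTq5yidWpqYHRbeHtscXNkb2piYmhUb5uBeHuRxIiviZpyaox6YVZmcoFku4yhe36amnGbk6CgvK+jUVtNdW5UXGBcg4F/b4SJqY90XXRrf4KBbW94b26HrsKWdmJ9gH2Ae4F7eHyAi5GCgn98dWtqoICCMFNYl416lY2Llo2wwIbEdnKMinNiOlw8l4yDW3N2apaIY6ig4szKUWmOZ2h5hH2ejIRlf25bYY5fgpZvbnF4v4GbcGppUmZXZXxjLWZm4r/Kd4KUa4qIbXyGe4KCmpl2cG51f3+AgYGDf4B8f4N6hYSCa12AoaSMPDdofql+h5aEg3yBT39fYm5rkITN5tP4pbzSfqPGhJGjUVB5xdywbiV9bGikpHKHop2pdYh0mq+dZXiCbYF+iYKPwo3OqZixYX1nTHhiVWVEu6ZsW2ddbGZwfHJxn5ZwZ3p4dYJ8fnt/gIuBhIGEgn5+eF10j5Z+REN4jKmKioptcnJqkU5wqZabDD0QUG48qKSKeFeDiYyCa1VxjqCDk7OHNSZZq8nCqn2u1KjOrJ+Xb2V3d4N5cXl0VHxYjIaY5rjjdJKrZmqQxcWpcnyHYGaFcXubzKuqY3BpZHhmc3p9iYJ+gYB+b2p7f4WIk5CCUHZ8gYWEoI+TZEtpg7OKZGF47MDeUHJPK0ITUE8iV1kqXo1GMg8UsnU1S242CSoNeXVprKN/k2ZokoqSiHyHdXuHg5eMaXluXIZTm0RQZXiFs5Wdop2nVoKKXm5smY52t5uueZWfXmR8jIyEgn+BcW+AhH6Cj56IdGN8fH5rbHJmeXKRqJyRY4J4S2dV2X+4w6DEcZSxnrW0X2uaU06g397WZm+nkJ6jLHFog7Vz"/>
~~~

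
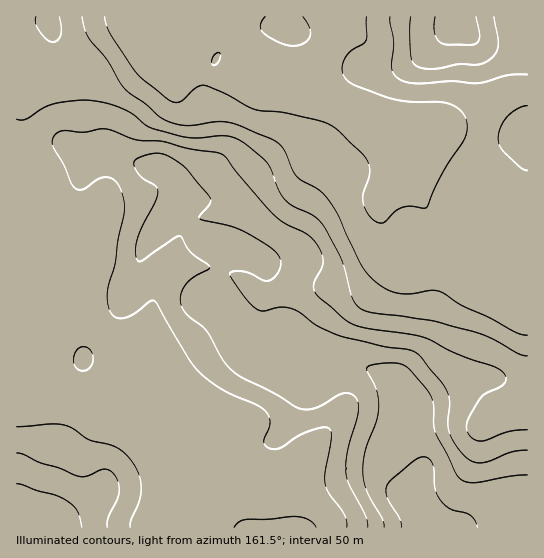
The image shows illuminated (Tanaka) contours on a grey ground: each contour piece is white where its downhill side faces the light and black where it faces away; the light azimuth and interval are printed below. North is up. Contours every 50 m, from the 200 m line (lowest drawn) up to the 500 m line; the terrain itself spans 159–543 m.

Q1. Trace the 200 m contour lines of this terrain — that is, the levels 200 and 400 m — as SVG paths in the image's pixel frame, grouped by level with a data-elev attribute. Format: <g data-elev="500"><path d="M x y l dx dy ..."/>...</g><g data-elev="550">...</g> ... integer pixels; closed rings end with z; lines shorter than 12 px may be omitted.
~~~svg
<g data-elev="200"><path d="M212 65l3 0 4-4 2-6-2-2-2 0-4 4-1 4z"/><path d="M265 17l-5 8 1 4 2 4 15 9 15 4 10-2 7-7 0-8-7-12"/><path d="M367 17l-1 24-3 3-13 8-7 10-1 9 4 8 10 7 37 13 16 3 30 0 11 2 7 3 6 6 4 12 0 8-3 6-21 34-16 34-2 1-14-2-9 2-7 3-9 10-4 2-5-1-6-4-5-7-3-8 0-9 7-21-3-12-5-8-27-25-9-5-11-3-32-8-29-3-29-16-20-8-10 3-14 13-4 2-6-2-28-21-8-8-25-38-5-17"/></g><g data-elev="400"><path d="M107 527l1-9 9-19 2-8-1-10-7-9-8-3-16 7-8 0-20-8-20-6-16-8-6-1"/><path d="M527 450l-16 2-26 10-7 1-7-2-12-11-9-16-2-11 2-22-4-11-6-9-23-28-8-3-26-4-45-11-20-9-19-14-9-4-11-1-16 4-8-3-13-14-11-16-1-5 4-2 9 0 8 3 12 6 7 0 7-5 3-8 1-6-4-7-11-10-25-14-14-5-27-6-1-2 10-12 1-7-23-28-9-8-11-7-9-2-9 1-12 5-3 4 3 8 6 8 13 7 2 5-3 11-17 35-3 12 2 10 2 2 3 0 32-23 5-2 3 2 9 15 18 13 0 3-15 8-8 7-5 10 0 9 6 12 20 17 14 25 8 10 13 11 31 14 28 17 8 0 8-1 26-15 8 1 5 4 2 7 0 8-10 37-2 23 3 12 17 32 2 10"/></g>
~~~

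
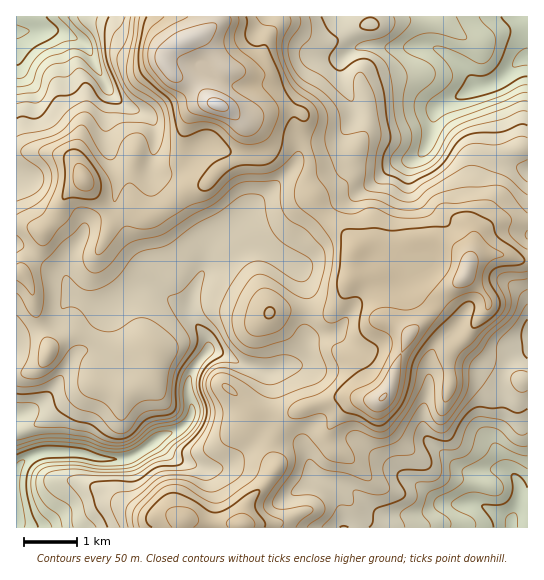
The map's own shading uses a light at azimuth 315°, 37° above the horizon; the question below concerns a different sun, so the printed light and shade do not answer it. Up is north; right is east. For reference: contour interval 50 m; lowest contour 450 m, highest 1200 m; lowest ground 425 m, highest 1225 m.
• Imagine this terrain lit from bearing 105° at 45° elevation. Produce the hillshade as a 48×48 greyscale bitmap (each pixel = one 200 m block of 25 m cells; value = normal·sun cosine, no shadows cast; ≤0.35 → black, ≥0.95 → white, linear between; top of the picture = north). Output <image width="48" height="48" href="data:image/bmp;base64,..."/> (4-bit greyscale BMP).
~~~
<image width="48" height="48" href="data:image/bmp;base64,Qk32BAAAAAAAAHYAAAAoAAAAMAAAADAAAAABAAQAAAAAAIAEAAATCwAAEwsAABAAAAAAAAAAAAAAABEREQAiIiIAMzMzAERERABVVVUAZmZmAHd3dwCIiIgAmZmZAKqqqgC7u7sAzMzMAN3d3QDu7u4A////AFVlVnZUIld4qoZ5u6vMzKmqqruqqqq7lzRXZmZlMkZ4qoZpy5ibzLq7u7u7qqq7mCJXdmZmUiR4mYVYzbmJu6qqq83cu6mbugFHh2d3YxJomXZVndyZmqqZvMzMy6msywA2d2ZVUxJGiHZlWd26mpibzLqszKqruSEkVmVEIBNFd3dmVr3amZm8y6q83Lu7mJdWZ4iIcgI0V4iHZ5zKeKu8uqrMy7u6iMypmHZ5zGEAJXiIiJu4eau6urzLq8y5eLupiHVpztlAAUeJmauoirqZvMypvcuneImZmIdoztu3ABWJmZqpibp3ztyJztuXeHd4iIh4vLveYAR4mYiamIhozux33tqYmZh2d4iIq6vvgAWJmYd5mGZozv2GztqpmaqXZ4iJmqz+UBaaqXZmZmZVnv6VrtupiJq5ZnmZmZz+QCiaqHd3VFZkXP6mjdupiHm8lnmZiJvvgAaZmYd3ZVd1Su63nduph1acuImYiJve1RWImZiHZWeGR964nduqmVRryomIiJq961RXmqmYZniHVb7InN3LqmVpupmIiJq83GJHmrqod3eIZZ3bic7cu3eJmZmYeJqruVNGiry5iHZnh3vdqJ3tzGiqmZmYiJqrl1VWeby4eZZGiIi8yXre7mi7maqZiJq6hmZVaKuod5hmiYiKy4fO/mnLqZqZmZqqh3ZVaKqYZomHiIiIq6i97orLmZqqqZmal3dVaKqXRGmZmYh3ebzNy6vLmIq7qpmaqHdmeaqXQ1iZmZmGRr7cqqvLl3m8upmaqYh3eZmXQ1iZmZmYVJ3bqom7p2i8uqmaqZiIiZmIU0ipmZmYZYu6u2esuWasu6qqqZmZmYiIZEeamZmYdoqqu2acynWLqqu7qpmZmIiHZmiJmIiIh4q7u2eKu5aJmavMu6mZiHiHd4iImHd4d4mru2Zou5iJiJq7y7qph2d4mZd4mHZmd4mau2VFmpqpiZiau8y5h2Z4qql3mXVGd3iaqnYyWKzJmZh4ms3KmGZ4q7uoiYVFeIeJu4dCJa3JmZh3eL3Kqod5qqvLmYQ0Z4iJq4dTNqy4mpeId4q6q7l5u6rNypUiRomZq3dUV6unipd4iHiZmsuZu6rN3bhBFYmZqmZVWLuWeqZomYeJqruqu5m93dxyA3iIiHZURquXeZZIqoZpvMury5is3d2kEleHd4dlNZqHeIUmqnVqvMurzLmb3cy2M0Z3Z4h2VYqXd3MUiHiqu8ur3Lmb3cy4VERWZodmZoqXdlMTVYvLq7urzLmb3dzKhlREVWZWd4qENVRFZoq6qruqu6ib3czLuoZTRFRGd5pwJUNpmJqqqsy6qpibzMu7zLmGREM2d5kwEzSKqZmru926qoeby7q7u6q6dkM1Z5UBECarqYmrq93KqoaKu6qrupnMuVRFZ3ICEBaauqq6q93Kq7mKu6qqmIrNy3ZVZ1ATEBV4q8zLmt7LqrurvLupiZq8y4h2ZUM0ECRWib3cqc3MupmazMupmqqruph2RWVUEDVVZ5zduazcuoiKvMuqqqqqqg=="/>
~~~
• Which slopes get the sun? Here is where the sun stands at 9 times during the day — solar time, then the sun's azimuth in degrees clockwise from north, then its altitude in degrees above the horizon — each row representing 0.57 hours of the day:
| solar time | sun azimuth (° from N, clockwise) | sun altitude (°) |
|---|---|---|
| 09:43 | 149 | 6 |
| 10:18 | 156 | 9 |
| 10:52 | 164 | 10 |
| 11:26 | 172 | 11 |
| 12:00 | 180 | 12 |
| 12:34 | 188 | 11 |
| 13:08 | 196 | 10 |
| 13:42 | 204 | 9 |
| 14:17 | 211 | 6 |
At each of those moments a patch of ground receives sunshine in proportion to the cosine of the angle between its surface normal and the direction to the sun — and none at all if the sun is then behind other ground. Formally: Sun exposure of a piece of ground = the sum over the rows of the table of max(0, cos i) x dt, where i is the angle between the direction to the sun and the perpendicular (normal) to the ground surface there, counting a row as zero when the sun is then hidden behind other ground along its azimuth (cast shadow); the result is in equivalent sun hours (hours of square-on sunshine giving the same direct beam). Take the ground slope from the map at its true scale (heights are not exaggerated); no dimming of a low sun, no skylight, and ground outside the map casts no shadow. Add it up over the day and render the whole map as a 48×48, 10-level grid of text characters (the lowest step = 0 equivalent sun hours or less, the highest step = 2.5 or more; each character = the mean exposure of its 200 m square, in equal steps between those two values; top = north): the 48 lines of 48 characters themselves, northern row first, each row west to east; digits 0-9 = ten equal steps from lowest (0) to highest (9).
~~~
333466421122000000133310133221112223333322111112
111004752122000002454310355321235666666653211233
000000043112101355431101343322343455544565433344
000000014222223665410001222223300000000135544311
000000004424542333421011110011000011100012443000
001000002546874211134432100000011122222221100000
001000000368999630002322200000122122344320000000
000000000068999631000001110000123222332200000000
000000000003665456642111221001122222210000000000
000000000000134589996223444432211221100000000000
000000010000023578897545445543211211000000000000
000000011100113554468876434432111332100000000000
211000001112213443235665444322123331000000000123
556531000123223332113445664322233300000000111235
444432000123223321247888742222222100000000100012
212224422222122222478888522211221000000000000000
000137863222222346776665333222220000000000000000
000247873322123568865443344432100000000000001111
001355653333235778654333455541000000000110000111
211355432345567765433333455653101110000012101233
654565323467887544333333455555200111111100111001
256654224567765433333333444454322223333321010000
025543345555444334332211233443333323333331024431
013444566544433344322100012222233223333211247998
522334566543444443221100001122233433322112543478
632333555433334542221100000012454332221247840136
543333344332223443221110000013553211122357752135
554332223222211234322222223223542001111366335655
564222222211111126643334555545432331003674259976
442013322111111113664456754454324664136743489864
331024432222211222357677764331124443477423676432
322454333333333552003787664443212211576335864332
125763223333335750000145433334421111455444544310
358843222223334530000000111112110002444422334310
899633332223444333320000000000000003444323444444
997445554335553126653100000001210025665356654455
764456665456775103554310011245566678765477776555
323466765556897100223333235654699999765787788765
146888766665410000123343346534679997556876567755
999999999983000000244433344544346897435975445666
972000013310000001345422213554223577521486444688
510000000000000001233321013566632356653257766687
200000000000000000001121354357874234676434443367
222322000000000000000002664234576411357754321135
345555431000000000000015631123346753226887776444
456665443200000000000134100003434677654444457754
456653455421122100000000002455554445442000002553
245544555544554444322222236776554332222222222233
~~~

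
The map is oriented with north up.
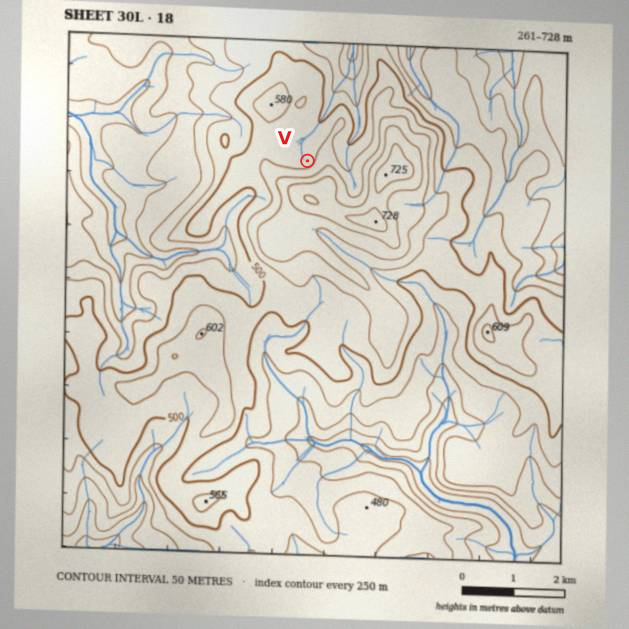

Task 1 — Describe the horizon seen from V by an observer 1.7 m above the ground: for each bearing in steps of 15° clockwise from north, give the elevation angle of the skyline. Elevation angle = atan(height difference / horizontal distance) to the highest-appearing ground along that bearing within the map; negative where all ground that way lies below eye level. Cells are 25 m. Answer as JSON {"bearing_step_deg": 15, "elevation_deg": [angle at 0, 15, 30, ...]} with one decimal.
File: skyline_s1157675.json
{"bearing_step_deg": 15, "elevation_deg": [0.4, -1.9, -0.4, 2.1, 4.5, 6.5, 8.0, 9.7, 12.1, 14.6, 15.5, 15.5, 15.5, 14.6, 12.1, 8.8, 5.1, 2.1, 0.8, 0.3, 0.5, 1.1, 1.7, 0.5]}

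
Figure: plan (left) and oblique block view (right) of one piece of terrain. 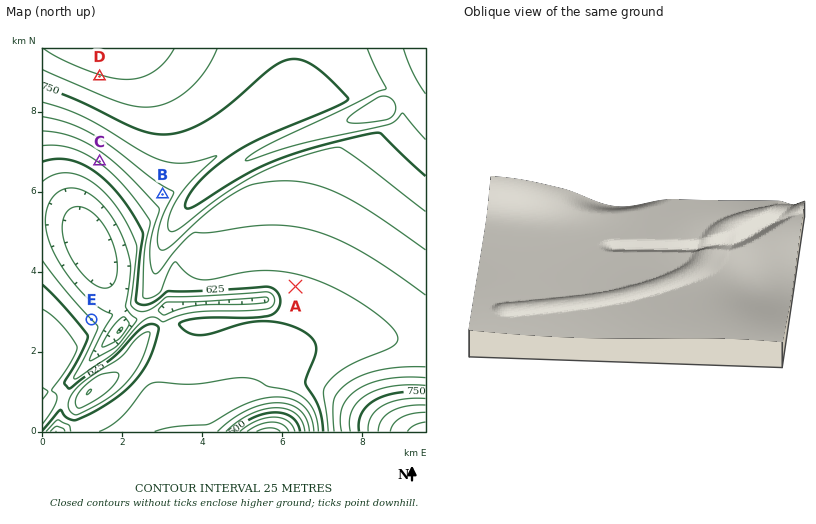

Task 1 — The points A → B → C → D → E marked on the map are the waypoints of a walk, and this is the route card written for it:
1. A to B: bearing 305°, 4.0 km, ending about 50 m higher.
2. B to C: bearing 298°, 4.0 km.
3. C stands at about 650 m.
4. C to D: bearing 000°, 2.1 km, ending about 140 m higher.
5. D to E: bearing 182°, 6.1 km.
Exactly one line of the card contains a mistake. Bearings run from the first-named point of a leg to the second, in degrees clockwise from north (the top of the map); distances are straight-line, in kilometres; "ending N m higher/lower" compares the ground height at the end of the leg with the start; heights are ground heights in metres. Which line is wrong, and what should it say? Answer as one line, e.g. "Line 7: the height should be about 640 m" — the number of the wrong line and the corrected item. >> Line 2: the distance should be 1.8 km.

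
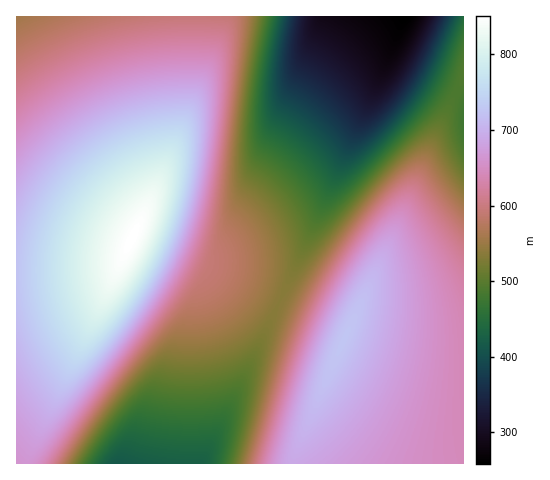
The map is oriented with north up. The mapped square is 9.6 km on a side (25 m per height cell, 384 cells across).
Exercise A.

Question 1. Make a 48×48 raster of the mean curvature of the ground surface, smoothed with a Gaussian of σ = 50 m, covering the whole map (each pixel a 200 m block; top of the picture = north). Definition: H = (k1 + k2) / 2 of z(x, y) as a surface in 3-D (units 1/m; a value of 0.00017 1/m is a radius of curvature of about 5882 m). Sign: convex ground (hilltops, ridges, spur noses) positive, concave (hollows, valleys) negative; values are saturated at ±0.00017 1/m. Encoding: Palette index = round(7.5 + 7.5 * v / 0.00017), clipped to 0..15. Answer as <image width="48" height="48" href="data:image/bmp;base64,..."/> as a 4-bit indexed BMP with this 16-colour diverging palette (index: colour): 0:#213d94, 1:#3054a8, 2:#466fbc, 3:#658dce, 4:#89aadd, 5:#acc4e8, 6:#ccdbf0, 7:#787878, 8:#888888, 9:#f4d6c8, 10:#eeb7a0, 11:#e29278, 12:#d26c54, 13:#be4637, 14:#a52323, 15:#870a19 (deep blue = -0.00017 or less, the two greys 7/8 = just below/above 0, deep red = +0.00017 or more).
<image width="48" height="48" href="data:image/bmp;base64,Qk32BAAAAAAAAHYAAAAoAAAAMAAAADAAAAABAAQAAAAAAIAEAAATCwAAEwsAABAAAAAAAAAAlD0hAKhUMAC8b0YAzo1lAN2qiQDoxKwA8NvMAHh4eACIiIgAyNb0AKC37gB4kuIAVGzSADdGvgAjI6UAGQqHAI/+uWQgBXd3d3UAJGm+/5d3d3d3d3d3d3z+yoUxAnd3d3cQE1it/7d3d3d3d3d3d3n/25ZCAFd3d3dAAkec7+h3d3d3d3d3d3jP7KdTECd3iIhxATaL3/t3d3d3d3d3d3ef/blkEAaIiIh0ACR5zv6Hd3d3d3d3d3eN/sp1IQN4iIiHEBNovf+nd3d3d3d3d3d6/9uWQQBoiIiIQAJXrO/Yd3d3d3d3d3d47+ynUhBIiIiIYAFGm9/6d3d3d3d3d3d4v/24ZBAXiIiIgwE1is/9h3d3d3d3d3eIjv7KdSEFiIiIhgAkab7/l3d3d3d3d3iIi//bhkECeIiIiDATWK3/yHd3d3d3d4iIif/sp1IQWIiIiGACR5zv+Xd3d3d3d4iIiM/9uGQgKIiIiIIBNovf/Id3d3d3d4iIiJ/+ynUxBoiIiIUBJXrO/5h3d3d3d4iIiI3/24ZCA4mIiIggFGi9/7h3d3d3d4iIiIr/7KdTEXmZmIhQE1es7+iHd3d3d4iIiIjv/bhkIEmZmZhxAkab3/uId3d3iIiIiIi//sp1MReZmZmEATWKzv6IiHiIiIiIiIie/9uGQhWZmZmHECRpvv+oiIiIiIiIiIiL/+ynUxKJmZmYQBNYrf/YiIiIiIiIiIiJ//24ZCFZmZmYcQJHnO/6iIiIiIiIiIiJz/7JdSEomZmZgwE1it/9iIiIiIiIiIiJr//bhjIWmZmZhgAkec7/mIiIiIiIiIiJnf/sl0ITiZmZiDATaL3/yIiIiIiIiIiJmv/9qFMRaZmZiGASV6zv+YiIiIiIiIiJmd/+yXQhOJmZiIIBNovf/IiIiIiIiIiJma//2oUxF5mYiIUBJXrO/5iIiIiIiIiImZ7/65ZCFImYiIcQFGm+/7iIiIiIiIiImZv//KdTEXmIiIhAE1et/+mIiIiIiIiIiZnv/bhkIEiIiIhxAkab7/uIiIiIiIiIiIm//sp0IReIiIiEATWK3/6Id4iIiIiIiIif/9uFMQWIiIiHACRpzv+nd4iIiIiIiIiM/+yXQgF4iIiIMBNYrf/Xd4iIiIiIiIiJ//2oUxBYiIiIYAJGm+/5doiIiIiIiIiIz/65ZCAniIiIcgE1is77dniIiIiIiIiIn/7KdSEFiIiIhQAkab3+hneIiIiIiIiIjP/bhjECeIiIhyATWKzvpnd4iIiIiIiIif/sl0IAaIiIiFACRpvf13d3iIiIiIiIiN/9qFMQN4iIiHEBNYrO+nd3d4iIiIiIiK/+uWQgBoiIh3QAJGm9/Xd3d3iIiIiIiI3+ynUxA3iHd3YAE1it73d3d3d3iIiIiIr/25ZBAGd3d3cwAkec73d3d3d3d3iIiIjv7KdSADd3d3dgATaL33d3d3d3d3d3d3iv/bhjEAZ3d3dzACV6znd3d3d3d3d3d3eO/sl0IAR3d3d2ABRpvnd3d3d3d3d3d3d7/9qFMQF3d3d3IBNYrXd3d3d3d3d3d3d47+yXQgBXd3d3UAJHnHd3d3d3d3d3d3d3v+2oUxAXd3d3cgE1iw=="/>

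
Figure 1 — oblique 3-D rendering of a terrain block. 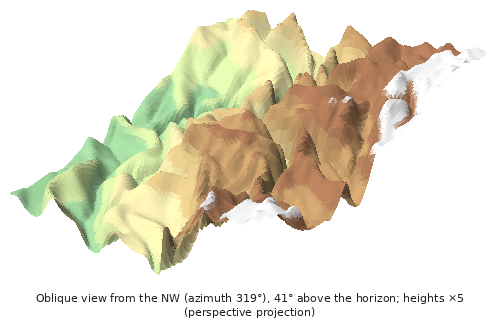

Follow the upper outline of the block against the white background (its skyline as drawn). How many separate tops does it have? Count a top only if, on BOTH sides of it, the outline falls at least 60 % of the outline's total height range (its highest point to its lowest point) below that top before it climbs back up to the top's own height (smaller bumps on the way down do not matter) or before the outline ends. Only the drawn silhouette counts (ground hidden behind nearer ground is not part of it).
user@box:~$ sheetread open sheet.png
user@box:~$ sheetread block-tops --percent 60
0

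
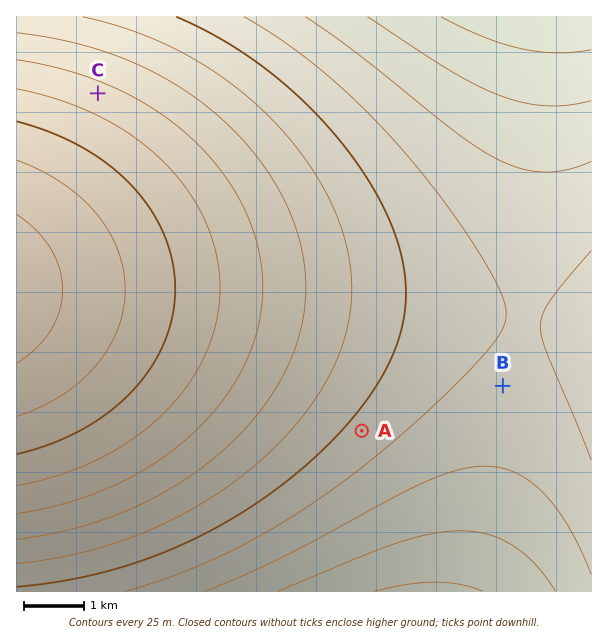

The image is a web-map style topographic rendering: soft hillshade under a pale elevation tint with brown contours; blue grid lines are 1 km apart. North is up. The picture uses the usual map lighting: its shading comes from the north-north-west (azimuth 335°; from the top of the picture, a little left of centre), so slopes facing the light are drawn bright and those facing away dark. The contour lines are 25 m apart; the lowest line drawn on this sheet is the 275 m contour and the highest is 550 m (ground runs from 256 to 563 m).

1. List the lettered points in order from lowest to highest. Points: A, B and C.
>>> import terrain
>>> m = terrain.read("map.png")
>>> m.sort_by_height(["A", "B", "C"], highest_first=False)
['B', 'A', 'C']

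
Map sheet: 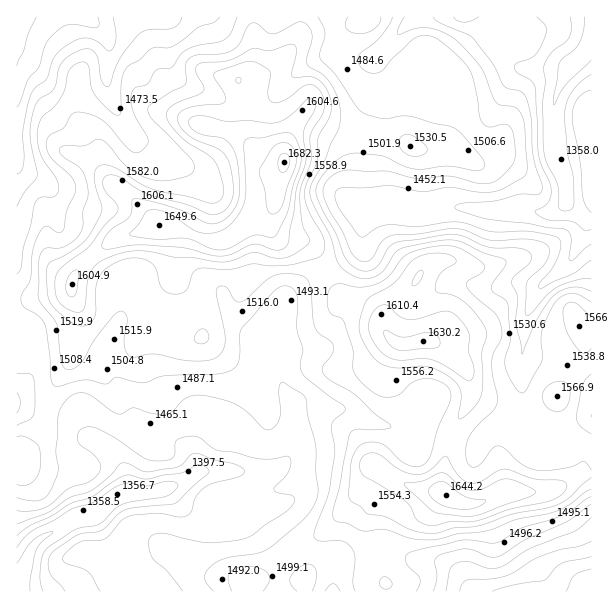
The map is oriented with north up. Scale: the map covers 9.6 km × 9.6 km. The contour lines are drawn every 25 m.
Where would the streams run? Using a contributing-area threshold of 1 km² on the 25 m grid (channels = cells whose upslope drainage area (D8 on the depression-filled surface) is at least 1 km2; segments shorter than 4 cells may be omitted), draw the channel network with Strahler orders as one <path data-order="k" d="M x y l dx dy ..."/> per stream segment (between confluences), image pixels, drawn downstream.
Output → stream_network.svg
<path data-order="1" d="M98 591l-81 0"/><path data-order="1" d="M581 591l10 0"/><path data-order="1" d="M338 566l-2 1 0 9-1 2 0 10-2 3"/><path data-order="1" d="M437 560l4 1 5 5 1 0 26 25 54 0"/><path data-order="1" d="M212 516l-5 0-1-1"/><path data-order="2" d="M206 515l-5 0-1-2-3 0-6-3-21-21-6 0"/><path data-order="1" d="M263 507l-3 2-12 1-2 2-9 1-1 2-30 0"/><path data-order="3" d="M123 494l-12 6-19 18-5 0-1 1-8 0-1 2-9 1-8 6-18 9-10 11-3 6-2 7-6 11 0 3-4 9 0 7"/><path data-order="3" d="M164 489l-6 3-33 0-2 2"/><path data-order="3" d="M195 474l-3 3-10 6-3 0-2 2-3 0-1 1-3 0-6 3"/><path data-order="2" d="M194 459l1 2 0 13"/><path data-order="1" d="M198 446l0 25-3 3"/><path data-order="2" d="M294 443l0 3-7 13-9 9-3 0-2 2-6 0-1 1-66 0-3 3-2 0"/><path data-order="1" d="M95 441l6 5 1 0 21 21 0 27"/><path data-order="1" d="M483 435l6-6 3-1 33 0 6-6"/><path data-order="1" d="M540 432l-9-10"/><path data-order="2" d="M531 422l-3-6-1-8-2-1 0-5-1-1 0-11-2-1 0-42 2-2 0-22 4-9 0-3 5-8 0-3 4-9 5-6"/><path data-order="1" d="M431 410l0 3-5 4 0 2-15 15-7 0-3-3-6-3-21-5-6-3-3-3-5-1-3-3-9-2-1-1-18 0-2-2-30 0-1 2 0 31-2 2"/><path data-order="1" d="M27 377l-10 10 0 17"/><path data-order="2" d="M279 354l0 18 2 2 0 7 1 2 2 6 7 9 2 6 1 1 0 38"/><path data-order="2" d="M276 344l2 3 0 6 1 1"/><path data-order="1" d="M281 309l-2 9-1 2 0 7-2 2 0 15"/><path data-order="1" d="M224 297l4 12 24 24 11 0 6 3 7 8"/><path data-order="1" d="M125 288l-2 23-1 1 0 3-5 9-3 3-3 6 0 3-3 6 0 23 2 1 0 3 6 11 10 12 2 6 1 1 0 6 2 2 0 4 1 3 12 12 6 3 8 2 6 3 7 6 2 0 4 4 2 0 15 15"/><path data-order="2" d="M542 285l6-6 1 0 5-4 1 0 17-17 12-24 0-15-17-16 0-5-1-1"/><path data-order="1" d="M462 282l5 0 6 3 7 0 2 2 21 0 1-2 38 0"/><path data-order="1" d="M363 213l5-4 3 0 1-2"/><path data-order="2" d="M372 207l23 0 1 2 3 0 2 1 3 0 6 3 22 0 2-1 4 0 2-2 4 0 2-1 7 0 2-2 15 0 1 2 12 0 2 1 48 0 1 2 20 0 12-11 0-4"/><path data-order="1" d="M56 204l0-3-2-1-1-6-17-17-12-4-7-8"/><path data-order="1" d="M353 204l6 3 13 0"/><path data-order="1" d="M17 198l0-33"/><path data-order="3" d="M566 197l0-15-2-2 0-4-9-18 0-11-1-1 0-44 1-1 0-5 3-4 0-3 8-15 3-3 1-5"/><path data-order="1" d="M189 167l-15-11-1 0-3-3-2 0-3-3-1 0-3-3-3 0-2-1-3 0-1-2-3 0-2-1-6-2-16-15-2-4-3-3-6-12 0-3-4-9-2-11-1-1 1-42-1-3-21-21-3 0"/><path data-order="2" d="M17 165l0-22"/><path data-order="1" d="M399 84l-21-21 0-7 17-17 0-1"/><path data-order="1" d="M17 72l0-55"/><path data-order="1" d="M525 69l42 0 3-3"/><path data-order="3" d="M570 66l2 0 13-13 6-11 0-4"/><path data-order="1" d="M306 65l8-5 3 0 6-3 4 0 2-1 31 0 2 1 13 0 20-19"/><path data-order="1" d="M170 63l0-40-6-6"/><path data-order="2" d="M395 38l16-17 3 0 2-1 6 0 1-2 29 0 1-1 12 0"/><path data-order="2" d="M164 17l-38 0"/><path data-order="1" d="M173 17l-9 0"/>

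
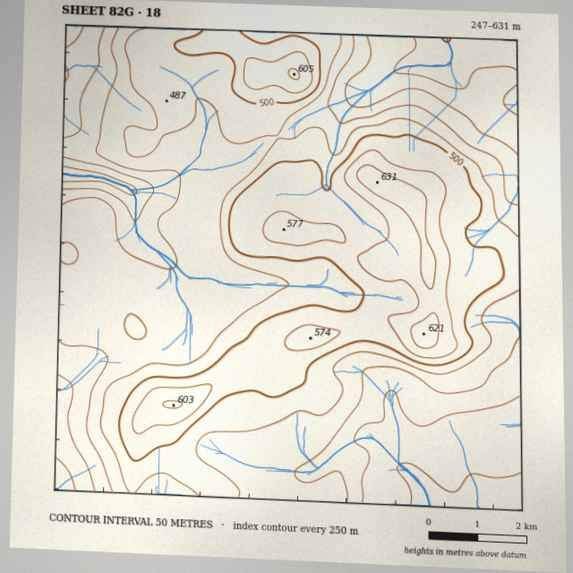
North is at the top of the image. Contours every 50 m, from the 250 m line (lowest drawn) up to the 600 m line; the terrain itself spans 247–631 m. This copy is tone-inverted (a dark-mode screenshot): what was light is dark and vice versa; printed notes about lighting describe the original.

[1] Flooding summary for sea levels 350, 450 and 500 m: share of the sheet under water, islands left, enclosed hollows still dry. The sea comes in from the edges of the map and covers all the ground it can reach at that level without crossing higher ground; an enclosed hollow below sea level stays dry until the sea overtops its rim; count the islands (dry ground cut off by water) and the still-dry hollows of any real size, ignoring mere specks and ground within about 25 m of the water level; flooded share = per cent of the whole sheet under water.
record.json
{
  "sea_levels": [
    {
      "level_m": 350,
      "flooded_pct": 16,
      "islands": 0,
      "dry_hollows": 0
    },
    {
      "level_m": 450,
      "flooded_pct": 54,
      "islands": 0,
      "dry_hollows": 0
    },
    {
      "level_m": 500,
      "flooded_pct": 74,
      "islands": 1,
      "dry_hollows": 0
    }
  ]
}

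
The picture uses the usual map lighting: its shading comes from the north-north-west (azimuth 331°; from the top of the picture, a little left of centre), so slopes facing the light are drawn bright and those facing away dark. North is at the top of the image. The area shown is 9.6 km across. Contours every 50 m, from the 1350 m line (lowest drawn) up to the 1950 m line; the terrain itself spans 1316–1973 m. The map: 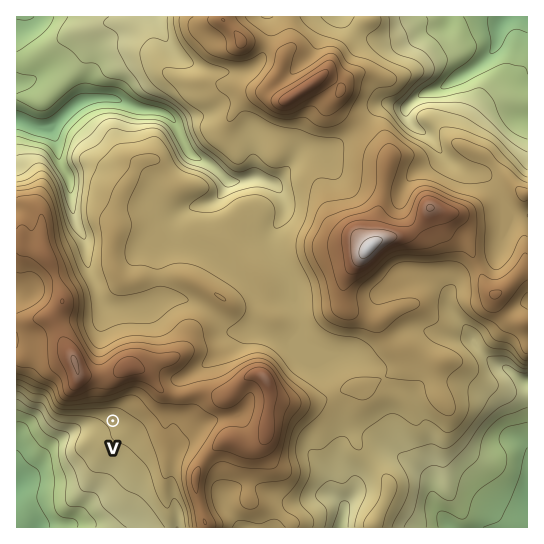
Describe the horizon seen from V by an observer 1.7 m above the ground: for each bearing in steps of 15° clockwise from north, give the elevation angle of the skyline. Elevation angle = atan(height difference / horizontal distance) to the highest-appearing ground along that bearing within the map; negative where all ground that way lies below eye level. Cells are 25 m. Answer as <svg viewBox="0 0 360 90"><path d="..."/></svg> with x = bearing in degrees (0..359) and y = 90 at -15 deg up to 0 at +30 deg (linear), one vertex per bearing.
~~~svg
<svg viewBox="0 0 360 90"><path d="M0 25l15 4 15 5 15 3 15 2 15 7 15 2 15 1 15-1 15 3 15 10 15 2 15 1 15 1 15 0 15 0 15 2 15 1 15-2 15-13 15-16 15-8 15 1 15-4"/></svg>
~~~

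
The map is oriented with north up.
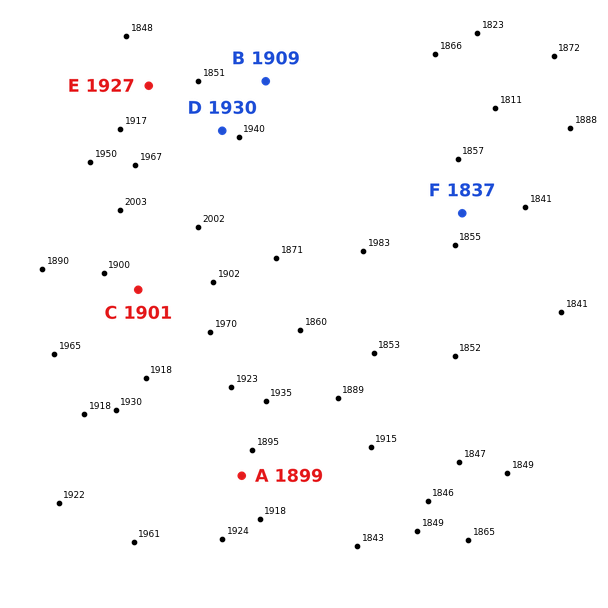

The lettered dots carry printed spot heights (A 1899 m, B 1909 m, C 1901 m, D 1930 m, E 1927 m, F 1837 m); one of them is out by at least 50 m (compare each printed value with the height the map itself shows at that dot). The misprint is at E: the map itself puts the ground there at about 1865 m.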